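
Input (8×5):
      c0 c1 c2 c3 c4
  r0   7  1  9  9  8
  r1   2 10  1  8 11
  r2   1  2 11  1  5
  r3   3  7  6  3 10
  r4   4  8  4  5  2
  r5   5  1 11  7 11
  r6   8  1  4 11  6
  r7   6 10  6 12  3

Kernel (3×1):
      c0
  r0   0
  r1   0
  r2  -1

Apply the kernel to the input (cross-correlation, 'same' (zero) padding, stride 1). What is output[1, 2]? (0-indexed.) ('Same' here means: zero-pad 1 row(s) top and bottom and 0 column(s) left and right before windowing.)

The receptive field on the zero-padded input at this output position is [9 / 1 / 11]. Elementwise product with the kernel and sum: 11·-1.

-11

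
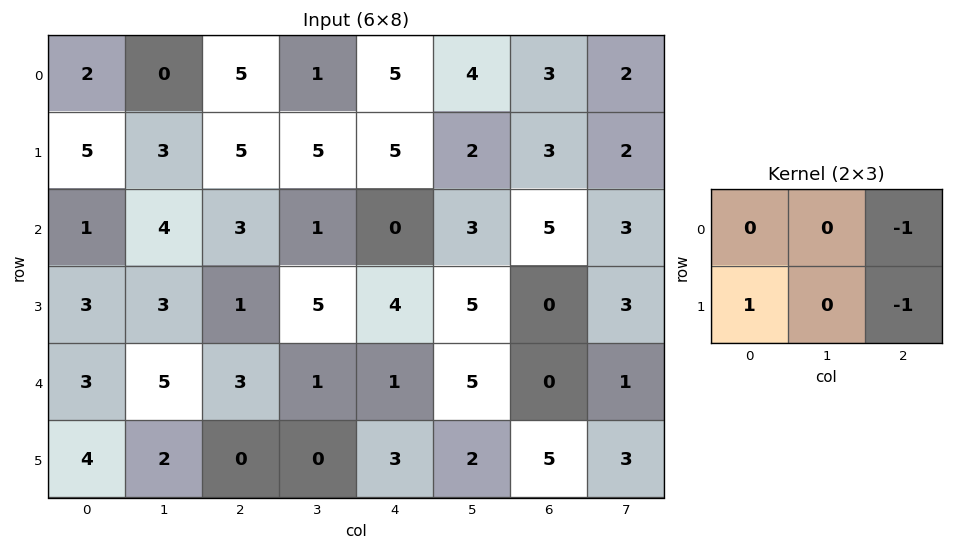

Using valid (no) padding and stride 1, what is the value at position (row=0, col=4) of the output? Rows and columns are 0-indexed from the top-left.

-1

The receptive field on the input at this output position is [5 4 3 / 5 2 3]. Elementwise product with the kernel and sum: 3·-1 + 5·1 + 3·-1.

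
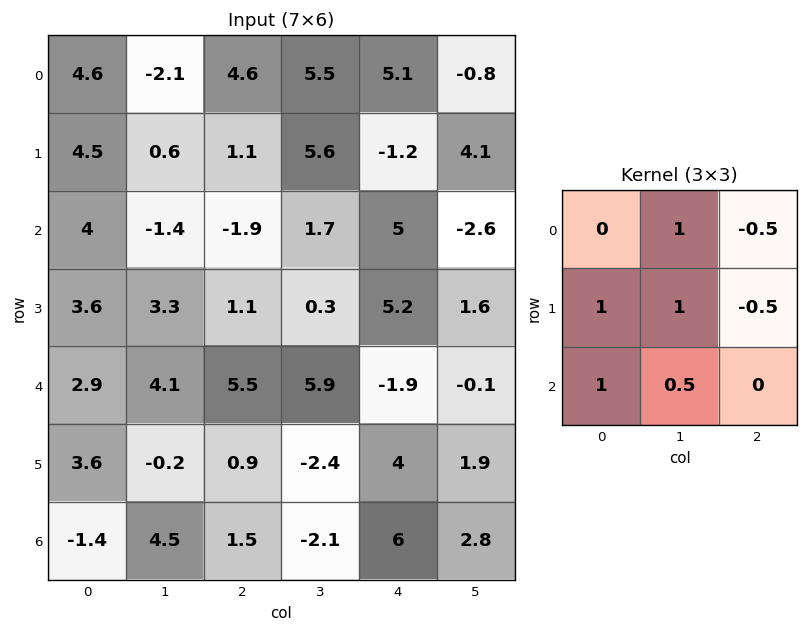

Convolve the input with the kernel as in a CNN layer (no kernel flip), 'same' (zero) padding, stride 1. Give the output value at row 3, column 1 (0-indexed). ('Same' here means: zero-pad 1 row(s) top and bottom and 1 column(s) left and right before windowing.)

The receptive field on the zero-padded input at this output position is [4 -1.4 -1.9 / 3.6 3.3 1.1 / 2.9 4.1 5.5]. Elementwise product with the kernel and sum: -1.4·1 + -1.9·-0.5 + 3.6·1 + 3.3·1 + 1.1·-0.5 + 2.9·1 + 4.1·0.5.

10.85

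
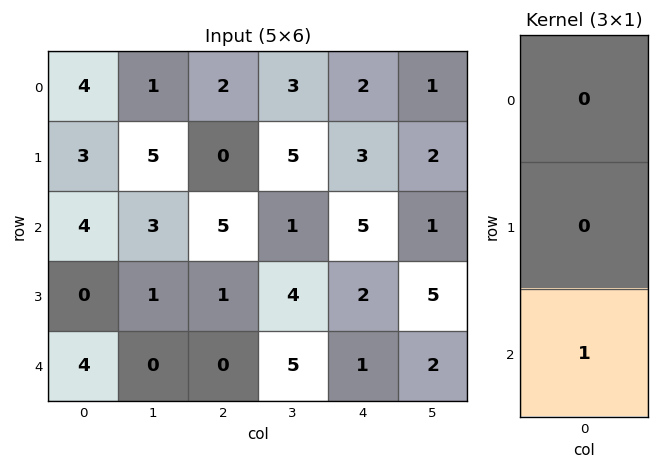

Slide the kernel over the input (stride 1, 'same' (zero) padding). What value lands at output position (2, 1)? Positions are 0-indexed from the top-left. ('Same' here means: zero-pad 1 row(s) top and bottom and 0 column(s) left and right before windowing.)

1

The receptive field on the zero-padded input at this output position is [5 / 3 / 1]. Elementwise product with the kernel and sum: 1·1.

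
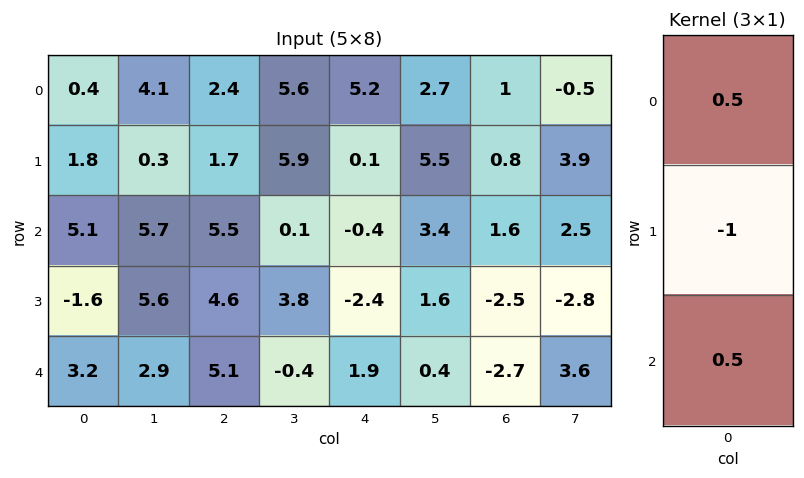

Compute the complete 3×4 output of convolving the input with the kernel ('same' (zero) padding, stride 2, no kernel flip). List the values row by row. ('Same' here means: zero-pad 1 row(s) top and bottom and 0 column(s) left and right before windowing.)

0.5 -1.55 -5.15 -0.6
-5 -2.35 -0.75 -2.45
-4 -2.8 -3.1 1.45

Output[0,0]: The receptive field on the zero-padded input at this output position is [0 / 0.4 / 1.8]. Elementwise product with the kernel and sum: 0·0.5 + 0.4·-1 + 1.8·0.5.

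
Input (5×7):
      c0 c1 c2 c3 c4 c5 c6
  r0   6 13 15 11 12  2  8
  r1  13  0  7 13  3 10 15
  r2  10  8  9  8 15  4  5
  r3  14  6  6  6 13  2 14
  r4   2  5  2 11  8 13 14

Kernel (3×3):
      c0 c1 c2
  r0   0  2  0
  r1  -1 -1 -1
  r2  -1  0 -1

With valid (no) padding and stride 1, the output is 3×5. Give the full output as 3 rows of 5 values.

-13 -6 -25 -14 -44
-47 -23 -25 -29 -31
-14 -16 -19 -15 -43

Output[0,0]: The receptive field on the input at this output position is [6 13 15 / 13 0 7 / 10 8 9]. Elementwise product with the kernel and sum: 13·2 + 13·-1 + 0·-1 + 7·-1 + 10·-1 + 9·-1.
Output[0,1]: The receptive field on the input at this output position is [13 15 11 / 0 7 13 / 8 9 8]. Elementwise product with the kernel and sum: 15·2 + 0·-1 + 7·-1 + 13·-1 + 8·-1 + 8·-1.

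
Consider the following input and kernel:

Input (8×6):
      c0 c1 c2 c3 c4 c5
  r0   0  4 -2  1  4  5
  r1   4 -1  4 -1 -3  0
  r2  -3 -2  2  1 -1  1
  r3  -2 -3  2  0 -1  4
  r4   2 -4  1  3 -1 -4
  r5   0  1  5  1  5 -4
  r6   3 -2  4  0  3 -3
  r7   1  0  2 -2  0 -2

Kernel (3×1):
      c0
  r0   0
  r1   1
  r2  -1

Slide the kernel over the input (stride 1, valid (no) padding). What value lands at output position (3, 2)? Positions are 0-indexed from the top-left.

-4

The receptive field on the input at this output position is [2 / 1 / 5]. Elementwise product with the kernel and sum: 1·1 + 5·-1.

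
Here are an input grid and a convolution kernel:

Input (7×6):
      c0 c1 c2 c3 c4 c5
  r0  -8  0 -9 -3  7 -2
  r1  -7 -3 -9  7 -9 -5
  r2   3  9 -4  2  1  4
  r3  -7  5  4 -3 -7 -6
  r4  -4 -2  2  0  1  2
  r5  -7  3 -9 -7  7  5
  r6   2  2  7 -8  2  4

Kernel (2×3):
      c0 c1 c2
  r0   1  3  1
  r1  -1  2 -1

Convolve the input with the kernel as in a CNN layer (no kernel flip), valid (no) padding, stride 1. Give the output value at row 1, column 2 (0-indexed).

10

The receptive field on the input at this output position is [-9 7 -9 / -4 2 1]. Elementwise product with the kernel and sum: -9·1 + 7·3 + -9·1 + -4·-1 + 2·2 + 1·-1.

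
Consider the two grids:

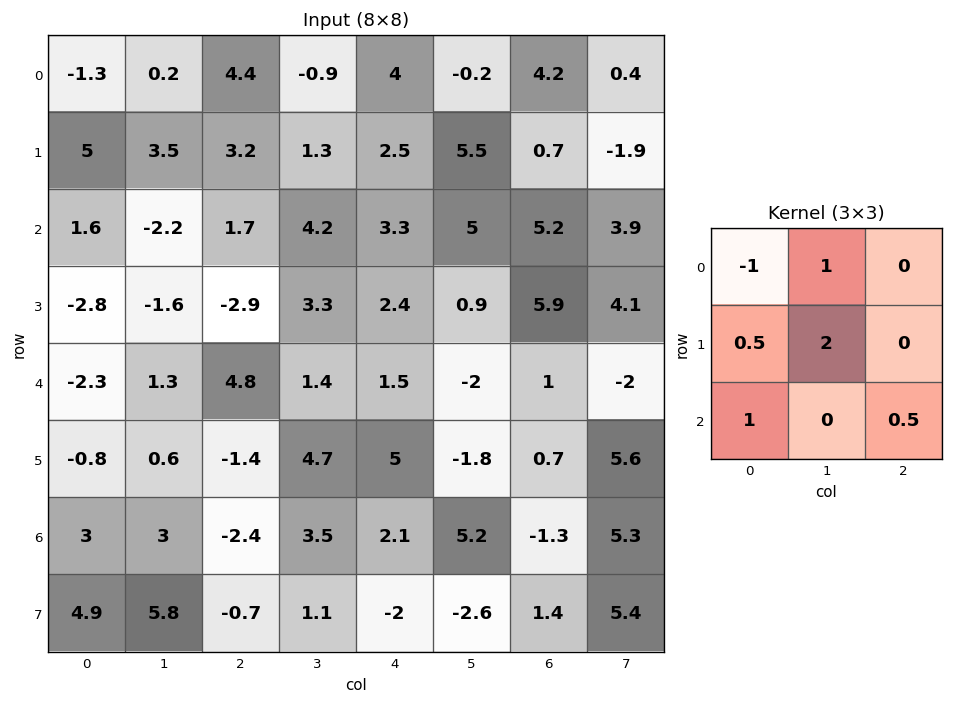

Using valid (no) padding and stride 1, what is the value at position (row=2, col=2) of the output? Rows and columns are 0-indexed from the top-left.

The receptive field on the input at this output position is [1.7 4.2 3.3 / -2.9 3.3 2.4 / 4.8 1.4 1.5]. Elementwise product with the kernel and sum: 1.7·-1 + 4.2·1 + -2.9·0.5 + 3.3·2 + 4.8·1 + 1.5·0.5.

13.2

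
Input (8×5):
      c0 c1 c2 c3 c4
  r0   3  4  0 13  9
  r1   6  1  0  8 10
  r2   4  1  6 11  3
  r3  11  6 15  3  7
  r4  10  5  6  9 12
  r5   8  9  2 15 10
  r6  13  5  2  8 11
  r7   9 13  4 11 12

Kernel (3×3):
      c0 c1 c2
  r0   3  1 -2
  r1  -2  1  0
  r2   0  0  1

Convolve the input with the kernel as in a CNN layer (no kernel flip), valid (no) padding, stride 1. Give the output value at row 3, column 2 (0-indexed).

The receptive field on the input at this output position is [15 3 7 / 6 9 12 / 2 15 10]. Elementwise product with the kernel and sum: 15·3 + 3·1 + 7·-2 + 6·-2 + 9·1 + 10·1.

41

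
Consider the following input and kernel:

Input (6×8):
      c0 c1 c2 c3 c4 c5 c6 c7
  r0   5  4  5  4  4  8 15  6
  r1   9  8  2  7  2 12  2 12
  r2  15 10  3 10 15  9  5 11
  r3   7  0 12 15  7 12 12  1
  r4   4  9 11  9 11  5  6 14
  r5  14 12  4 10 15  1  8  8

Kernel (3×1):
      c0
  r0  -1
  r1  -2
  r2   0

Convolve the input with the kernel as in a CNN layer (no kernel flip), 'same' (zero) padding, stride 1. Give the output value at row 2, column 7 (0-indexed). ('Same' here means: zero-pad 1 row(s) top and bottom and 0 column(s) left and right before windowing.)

The receptive field on the zero-padded input at this output position is [12 / 11 / 1]. Elementwise product with the kernel and sum: 12·-1 + 11·-2.

-34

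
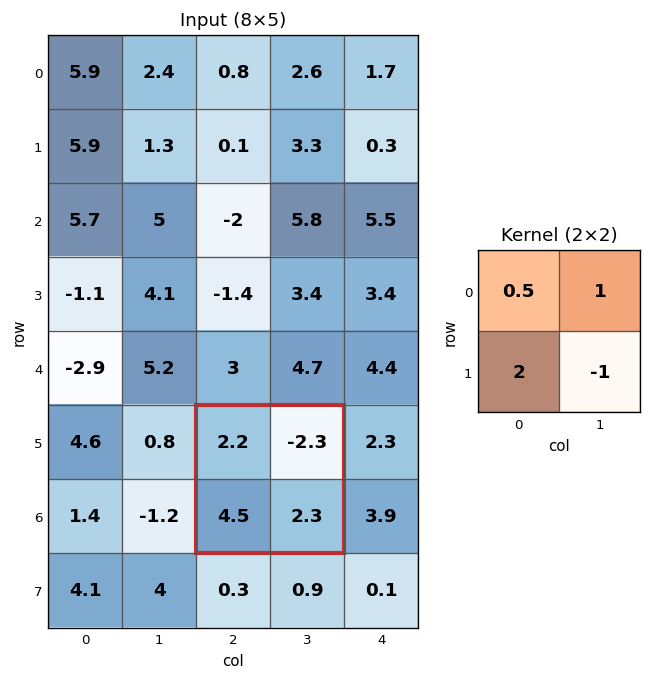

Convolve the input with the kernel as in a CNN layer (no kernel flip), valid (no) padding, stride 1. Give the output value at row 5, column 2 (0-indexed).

The receptive field on the input at this output position is [2.2 -2.3 / 4.5 2.3]. Elementwise product with the kernel and sum: 2.2·0.5 + -2.3·1 + 4.5·2 + 2.3·-1.

5.5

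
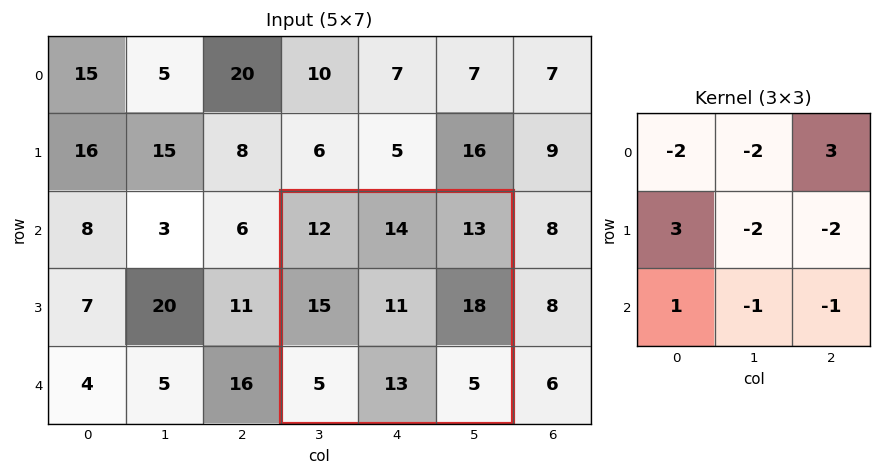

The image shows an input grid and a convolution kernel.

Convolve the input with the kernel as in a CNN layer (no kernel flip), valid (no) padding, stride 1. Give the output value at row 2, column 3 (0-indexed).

-39

The receptive field on the input at this output position is [12 14 13 / 15 11 18 / 5 13 5]. Elementwise product with the kernel and sum: 12·-2 + 14·-2 + 13·3 + 15·3 + 11·-2 + 18·-2 + 5·1 + 13·-1 + 5·-1.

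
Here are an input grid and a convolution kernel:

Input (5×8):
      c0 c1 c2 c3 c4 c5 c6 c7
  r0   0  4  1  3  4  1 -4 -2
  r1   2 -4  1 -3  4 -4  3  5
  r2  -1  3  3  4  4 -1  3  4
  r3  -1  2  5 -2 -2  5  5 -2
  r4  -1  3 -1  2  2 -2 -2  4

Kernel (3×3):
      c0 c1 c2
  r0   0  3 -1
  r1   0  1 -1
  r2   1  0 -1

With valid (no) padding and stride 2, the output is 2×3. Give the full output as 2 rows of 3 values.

Output[0,0]: The receptive field on the input at this output position is [0 4 1 / 2 -4 1 / -1 3 3]. Elementwise product with the kernel and sum: 4·3 + 1·-1 + -4·1 + 1·-1 + -1·1 + 3·-1.
Output[0,1]: The receptive field on the input at this output position is [1 3 4 / 1 -3 4 / 3 4 4]. Elementwise product with the kernel and sum: 3·3 + 4·-1 + -3·1 + 4·-1 + 3·1 + 4·-1.

2 -3 1
3 5 -2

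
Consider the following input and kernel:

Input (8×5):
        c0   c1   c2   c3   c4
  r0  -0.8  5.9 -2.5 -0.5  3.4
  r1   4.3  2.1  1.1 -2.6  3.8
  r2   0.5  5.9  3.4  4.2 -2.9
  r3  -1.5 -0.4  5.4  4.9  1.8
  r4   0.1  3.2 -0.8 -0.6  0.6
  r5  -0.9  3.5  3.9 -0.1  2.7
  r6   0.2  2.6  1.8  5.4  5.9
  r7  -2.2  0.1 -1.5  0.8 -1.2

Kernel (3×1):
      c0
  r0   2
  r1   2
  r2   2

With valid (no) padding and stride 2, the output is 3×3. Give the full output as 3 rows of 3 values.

Output[0,0]: The receptive field on the input at this output position is [-0.8 / 4.3 / 0.5]. Elementwise product with the kernel and sum: -0.8·2 + 4.3·2 + 0.5·2.
Output[0,1]: The receptive field on the input at this output position is [-2.5 / 1.1 / 3.4]. Elementwise product with the kernel and sum: -2.5·2 + 1.1·2 + 3.4·2.

8 4 8.6
-1.8 16 -1
-1.2 9.8 18.4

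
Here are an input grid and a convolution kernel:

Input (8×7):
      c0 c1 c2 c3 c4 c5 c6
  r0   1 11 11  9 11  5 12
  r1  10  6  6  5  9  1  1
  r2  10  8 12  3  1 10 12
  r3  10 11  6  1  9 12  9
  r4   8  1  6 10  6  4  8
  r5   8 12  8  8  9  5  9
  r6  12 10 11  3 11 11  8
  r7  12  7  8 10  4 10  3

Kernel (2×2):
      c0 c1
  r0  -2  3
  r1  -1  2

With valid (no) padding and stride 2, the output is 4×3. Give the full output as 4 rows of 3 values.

Output[0,0]: The receptive field on the input at this output position is [1 11 / 10 6]. Elementwise product with the kernel and sum: 1·-2 + 11·3 + 10·-1 + 6·2.

33 9 -14
16 -19 43
3 26 1
8 -1 27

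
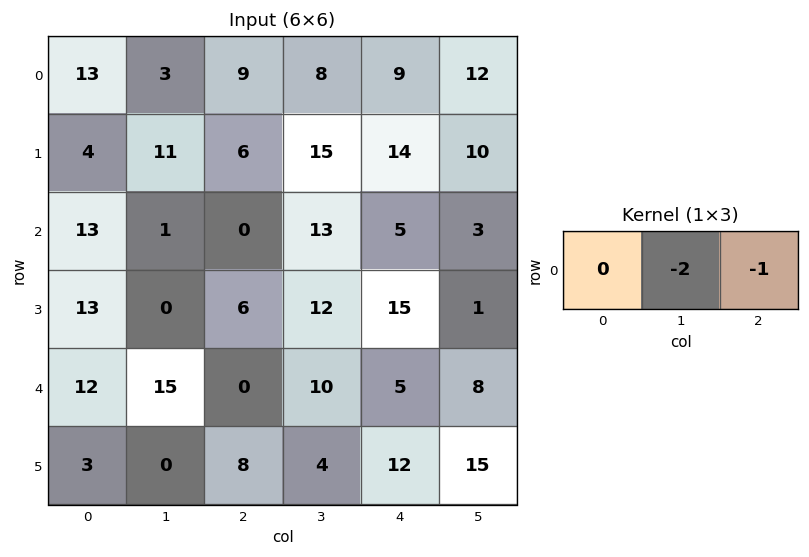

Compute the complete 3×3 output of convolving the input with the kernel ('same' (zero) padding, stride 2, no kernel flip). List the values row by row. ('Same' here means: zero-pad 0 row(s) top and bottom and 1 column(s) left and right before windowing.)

-29 -26 -30
-27 -13 -13
-39 -10 -18

Output[0,0]: The receptive field on the zero-padded input at this output position is [0 13 3]. Elementwise product with the kernel and sum: 13·-2 + 3·-1.
Output[0,1]: The receptive field on the zero-padded input at this output position is [3 9 8]. Elementwise product with the kernel and sum: 9·-2 + 8·-1.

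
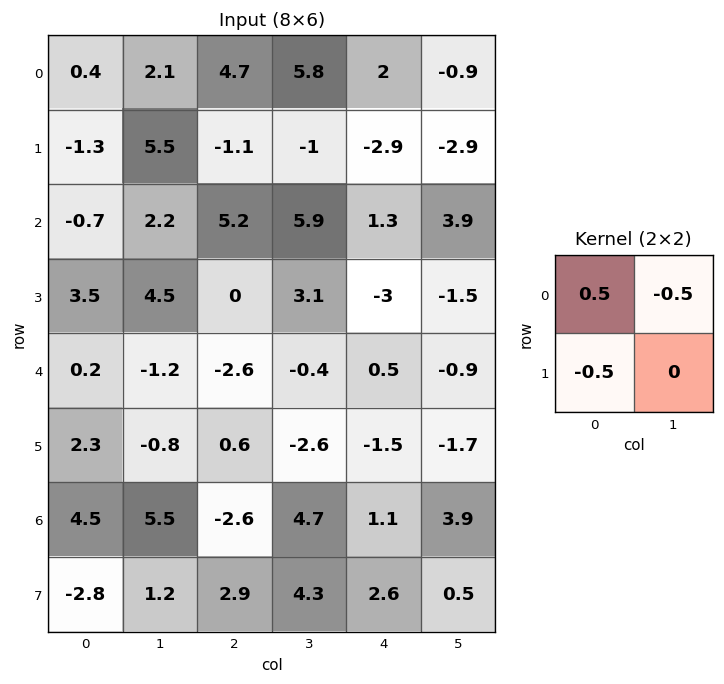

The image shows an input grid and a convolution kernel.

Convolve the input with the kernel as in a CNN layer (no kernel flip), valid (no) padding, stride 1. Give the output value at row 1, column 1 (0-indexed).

The receptive field on the input at this output position is [5.5 -1.1 / 2.2 5.2]. Elementwise product with the kernel and sum: 5.5·0.5 + -1.1·-0.5 + 2.2·-0.5.

2.2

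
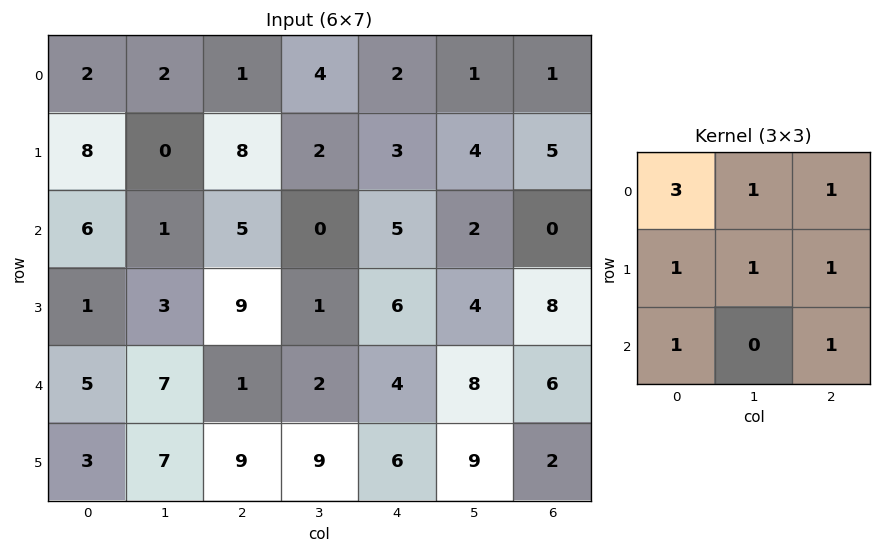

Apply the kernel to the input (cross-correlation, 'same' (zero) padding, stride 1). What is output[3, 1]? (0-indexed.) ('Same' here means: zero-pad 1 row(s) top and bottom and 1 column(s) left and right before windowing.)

43

The receptive field on the zero-padded input at this output position is [6 1 5 / 1 3 9 / 5 7 1]. Elementwise product with the kernel and sum: 6·3 + 1·1 + 5·1 + 1·1 + 3·1 + 9·1 + 5·1 + 1·1.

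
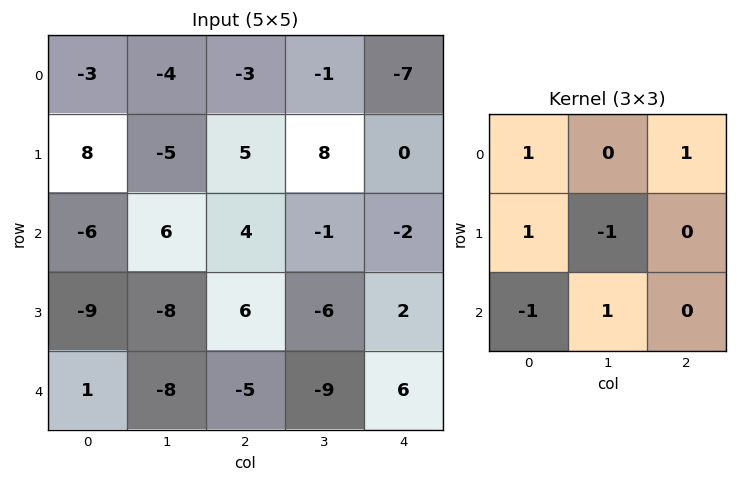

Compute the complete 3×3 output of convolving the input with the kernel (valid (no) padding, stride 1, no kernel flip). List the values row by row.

Output[0,0]: The receptive field on the input at this output position is [-3 -4 -3 / 8 -5 5 / -6 6 4]. Elementwise product with the kernel and sum: -3·1 + -3·1 + 8·1 + -5·-1 + -6·-1 + 6·1.
Output[0,1]: The receptive field on the input at this output position is [-4 -3 -1 / -5 5 8 / 6 4 -1]. Elementwise product with the kernel and sum: -4·1 + -1·1 + -5·1 + 5·-1 + 6·-1 + 4·1.

19 -17 -18
2 19 -2
-12 -6 10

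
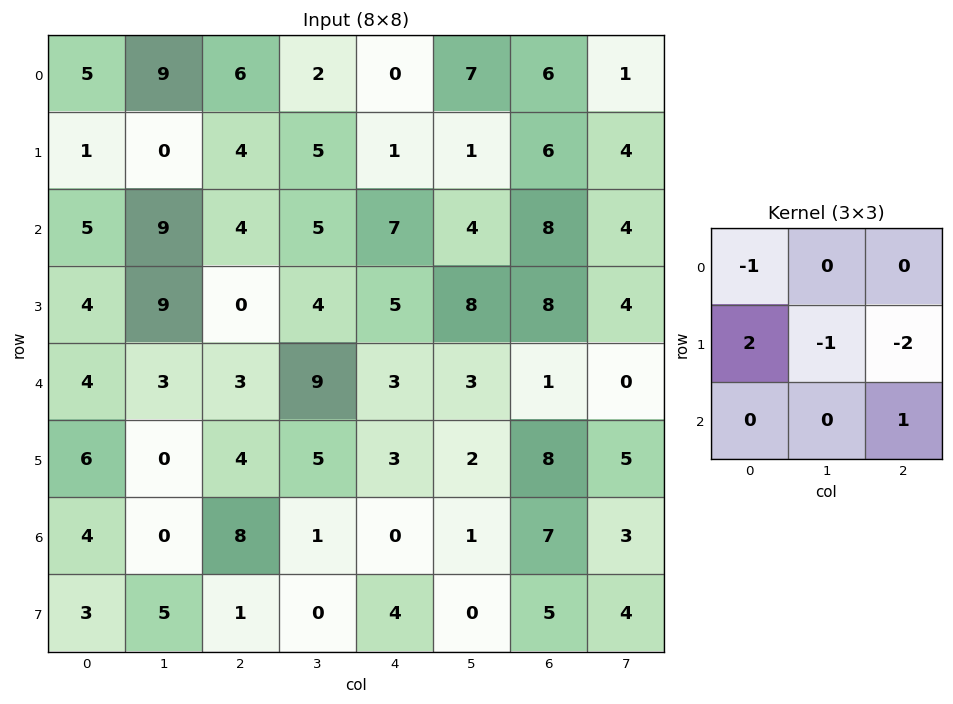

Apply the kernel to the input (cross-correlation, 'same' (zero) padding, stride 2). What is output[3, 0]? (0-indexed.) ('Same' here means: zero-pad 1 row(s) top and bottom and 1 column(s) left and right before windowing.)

The receptive field on the zero-padded input at this output position is [0 6 0 / 0 4 0 / 0 3 5]. Elementwise product with the kernel and sum: 0·-1 + 0·2 + 4·-1 + 0·-2 + 5·1.

1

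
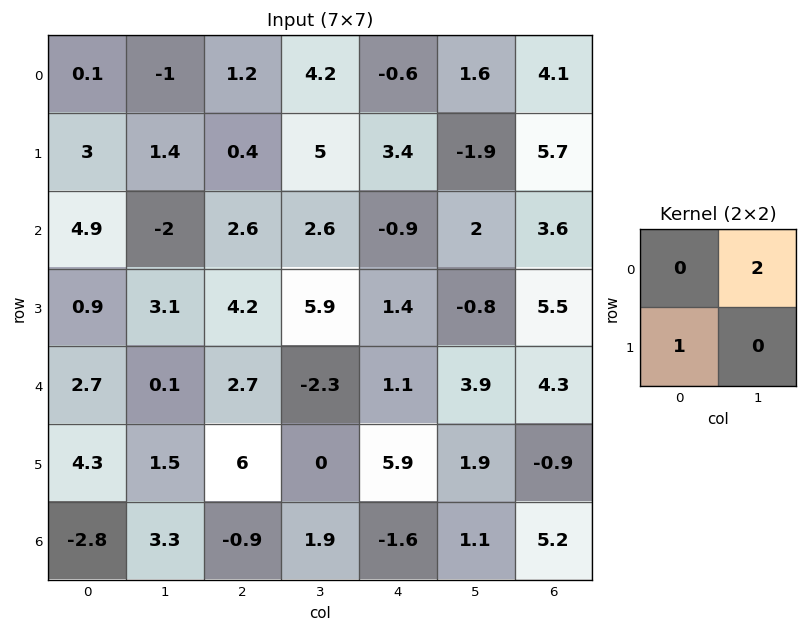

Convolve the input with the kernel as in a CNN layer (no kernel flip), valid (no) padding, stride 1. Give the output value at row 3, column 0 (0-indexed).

8.9

The receptive field on the input at this output position is [0.9 3.1 / 2.7 0.1]. Elementwise product with the kernel and sum: 3.1·2 + 2.7·1.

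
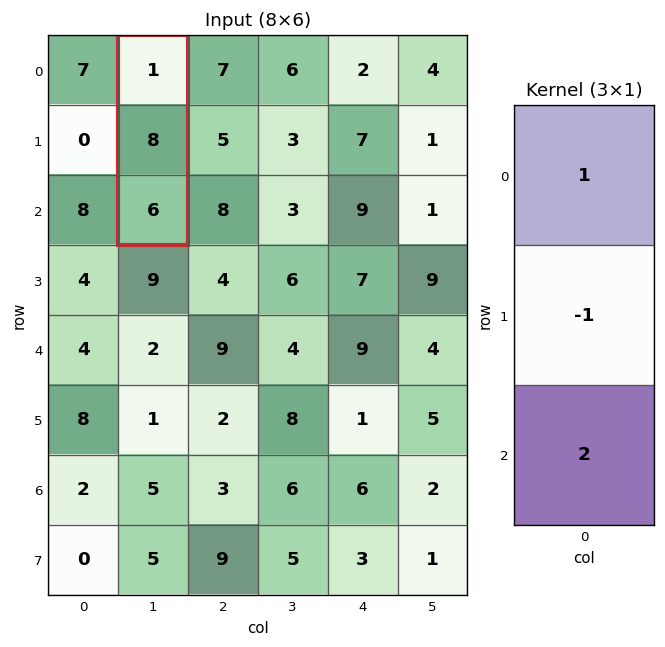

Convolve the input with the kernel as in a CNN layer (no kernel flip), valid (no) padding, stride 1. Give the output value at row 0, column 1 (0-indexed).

The receptive field on the input at this output position is [1 / 8 / 6]. Elementwise product with the kernel and sum: 1·1 + 8·-1 + 6·2.

5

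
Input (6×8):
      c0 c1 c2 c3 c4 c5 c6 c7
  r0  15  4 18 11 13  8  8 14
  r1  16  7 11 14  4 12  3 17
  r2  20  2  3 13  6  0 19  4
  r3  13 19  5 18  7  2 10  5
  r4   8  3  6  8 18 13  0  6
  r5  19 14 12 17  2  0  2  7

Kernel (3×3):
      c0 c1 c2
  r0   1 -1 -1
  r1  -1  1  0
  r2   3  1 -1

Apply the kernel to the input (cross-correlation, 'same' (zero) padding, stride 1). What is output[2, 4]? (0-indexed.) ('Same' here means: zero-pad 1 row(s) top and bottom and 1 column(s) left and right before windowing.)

50

The receptive field on the zero-padded input at this output position is [14 4 12 / 13 6 0 / 18 7 2]. Elementwise product with the kernel and sum: 14·1 + 4·-1 + 12·-1 + 13·-1 + 6·1 + 18·3 + 7·1 + 2·-1.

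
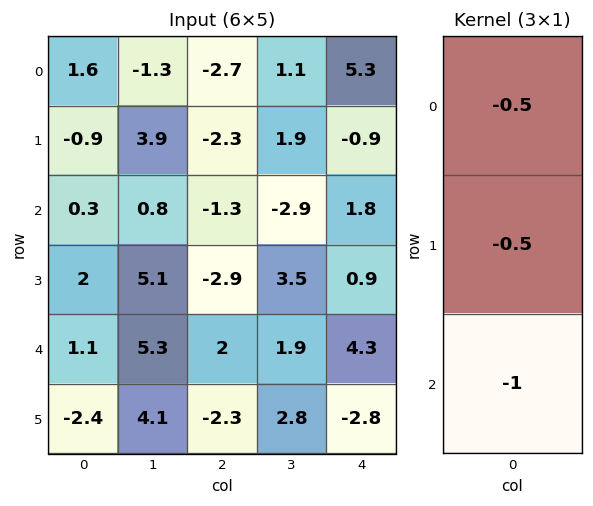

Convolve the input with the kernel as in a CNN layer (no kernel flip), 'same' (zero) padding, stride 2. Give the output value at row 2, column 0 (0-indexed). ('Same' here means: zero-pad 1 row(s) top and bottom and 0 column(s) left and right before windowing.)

0.85

The receptive field on the zero-padded input at this output position is [2 / 1.1 / -2.4]. Elementwise product with the kernel and sum: 2·-0.5 + 1.1·-0.5 + -2.4·-1.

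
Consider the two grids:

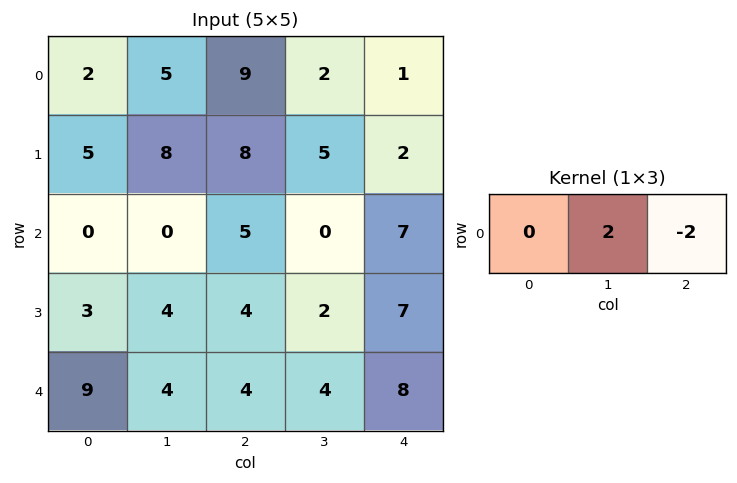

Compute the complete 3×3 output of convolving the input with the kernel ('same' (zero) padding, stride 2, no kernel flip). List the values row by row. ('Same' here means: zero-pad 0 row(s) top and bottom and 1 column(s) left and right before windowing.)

-6 14 2
0 10 14
10 0 16

Output[0,0]: The receptive field on the zero-padded input at this output position is [0 2 5]. Elementwise product with the kernel and sum: 2·2 + 5·-2.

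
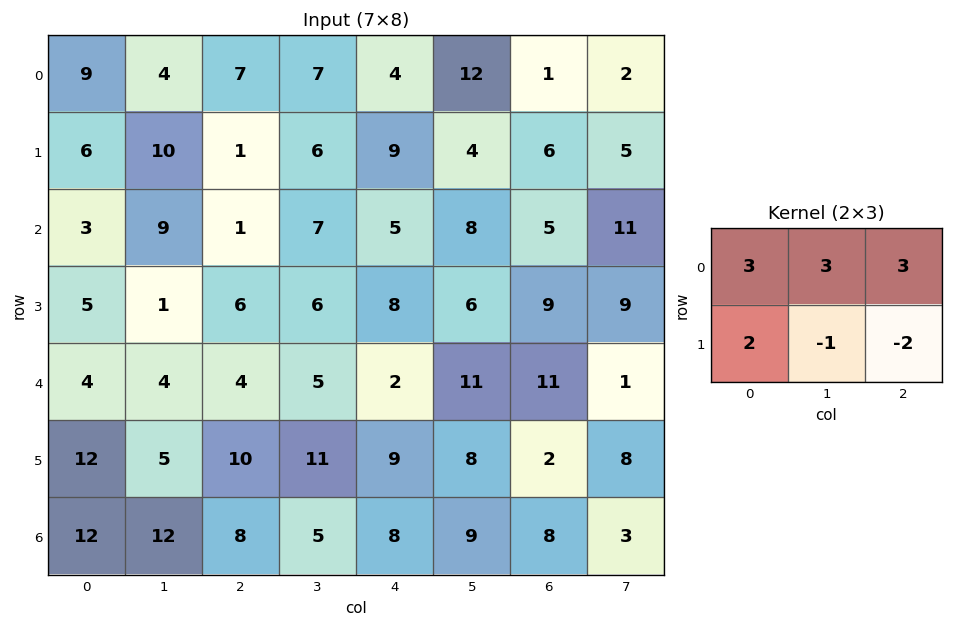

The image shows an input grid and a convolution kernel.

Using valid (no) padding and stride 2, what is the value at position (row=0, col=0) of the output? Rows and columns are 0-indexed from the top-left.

60

The receptive field on the input at this output position is [9 4 7 / 6 10 1]. Elementwise product with the kernel and sum: 9·3 + 4·3 + 7·3 + 6·2 + 10·-1 + 1·-2.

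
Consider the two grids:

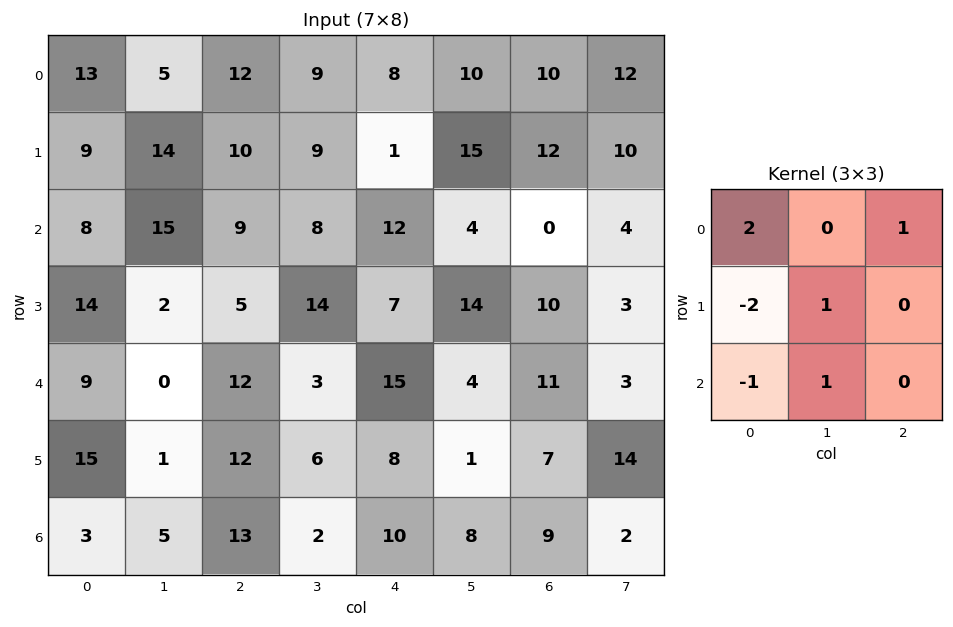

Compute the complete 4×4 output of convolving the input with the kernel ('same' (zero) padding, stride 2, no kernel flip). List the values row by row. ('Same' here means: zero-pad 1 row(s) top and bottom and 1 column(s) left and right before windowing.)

22 -2 -18 -13
36 19 22 28
26 41 53 40
4 11 19 9

Output[0,0]: The receptive field on the zero-padded input at this output position is [0 0 0 / 0 13 5 / 0 9 14]. Elementwise product with the kernel and sum: 0·2 + 0·1 + 0·-2 + 13·1 + 0·-1 + 9·1.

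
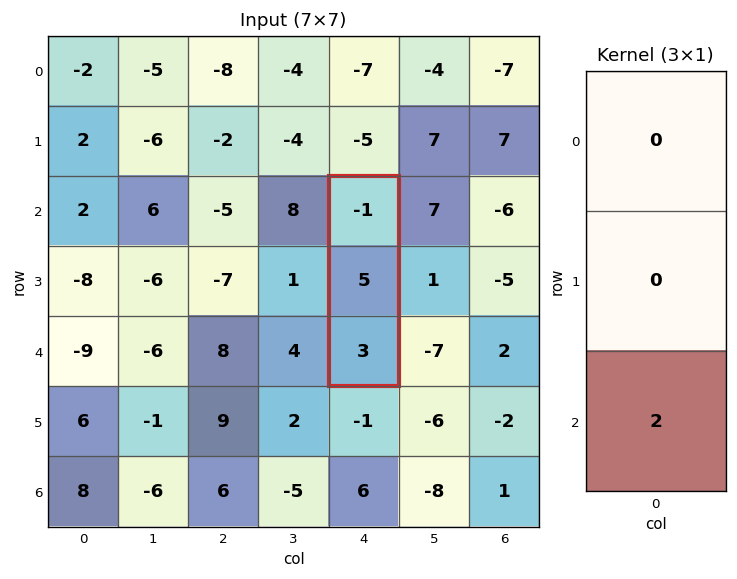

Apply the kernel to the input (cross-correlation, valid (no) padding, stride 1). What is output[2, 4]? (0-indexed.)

6

The receptive field on the input at this output position is [-1 / 5 / 3]. Elementwise product with the kernel and sum: 3·2.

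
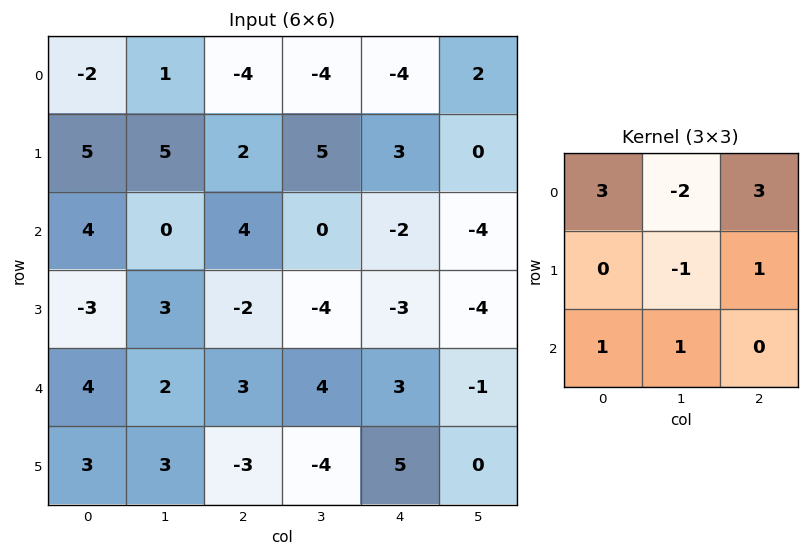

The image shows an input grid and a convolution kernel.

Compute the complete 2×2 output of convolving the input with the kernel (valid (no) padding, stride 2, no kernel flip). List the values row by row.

Output[0,0]: The receptive field on the input at this output position is [-2 1 -4 / 5 5 2 / 4 0 4]. Elementwise product with the kernel and sum: -2·3 + 1·-2 + -4·3 + 5·-1 + 2·1 + 4·1 + 0·1.
Output[0,1]: The receptive field on the input at this output position is [-4 -4 -4 / 2 5 3 / 4 0 -2]. Elementwise product with the kernel and sum: -4·3 + -4·-2 + -4·3 + 5·-1 + 3·1 + 4·1 + 0·1.

-19 -14
25 14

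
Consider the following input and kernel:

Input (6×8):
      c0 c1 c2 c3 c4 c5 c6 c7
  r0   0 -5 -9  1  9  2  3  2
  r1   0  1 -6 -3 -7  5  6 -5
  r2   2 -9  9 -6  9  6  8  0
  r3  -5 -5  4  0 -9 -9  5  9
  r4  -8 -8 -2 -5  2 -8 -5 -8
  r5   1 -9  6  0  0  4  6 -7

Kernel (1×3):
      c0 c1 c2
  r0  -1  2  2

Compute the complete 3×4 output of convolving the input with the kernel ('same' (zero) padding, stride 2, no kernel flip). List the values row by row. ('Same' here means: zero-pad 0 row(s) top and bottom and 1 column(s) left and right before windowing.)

-10 -11 21 8
-14 15 36 10
-32 -6 -7 -18

Output[0,0]: The receptive field on the zero-padded input at this output position is [0 0 -5]. Elementwise product with the kernel and sum: 0·-1 + 0·2 + -5·2.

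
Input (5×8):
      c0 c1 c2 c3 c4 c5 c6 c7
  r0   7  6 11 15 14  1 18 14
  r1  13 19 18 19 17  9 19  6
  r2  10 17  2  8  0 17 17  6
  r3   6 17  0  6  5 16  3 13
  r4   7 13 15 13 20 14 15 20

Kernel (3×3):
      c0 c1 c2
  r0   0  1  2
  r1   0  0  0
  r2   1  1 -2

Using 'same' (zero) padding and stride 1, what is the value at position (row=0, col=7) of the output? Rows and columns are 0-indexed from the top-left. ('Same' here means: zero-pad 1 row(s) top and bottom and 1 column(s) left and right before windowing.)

The receptive field on the zero-padded input at this output position is [0 0 0 / 18 14 0 / 19 6 0]. Elementwise product with the kernel and sum: 0·1 + 0·2 + 19·1 + 6·1 + 0·-2.

25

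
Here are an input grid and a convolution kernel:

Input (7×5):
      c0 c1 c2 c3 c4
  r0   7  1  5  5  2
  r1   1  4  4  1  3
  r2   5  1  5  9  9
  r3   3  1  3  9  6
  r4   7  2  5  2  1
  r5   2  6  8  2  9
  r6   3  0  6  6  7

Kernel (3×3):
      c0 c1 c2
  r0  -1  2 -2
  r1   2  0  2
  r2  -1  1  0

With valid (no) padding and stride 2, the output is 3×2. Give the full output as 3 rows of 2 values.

-9 19
-6 10
4 31

Output[0,0]: The receptive field on the input at this output position is [7 1 5 / 1 4 4 / 5 1 5]. Elementwise product with the kernel and sum: 7·-1 + 1·2 + 5·-2 + 1·2 + 4·2 + 5·-1 + 1·1.
Output[0,1]: The receptive field on the input at this output position is [5 5 2 / 4 1 3 / 5 9 9]. Elementwise product with the kernel and sum: 5·-1 + 5·2 + 2·-2 + 4·2 + 3·2 + 5·-1 + 9·1.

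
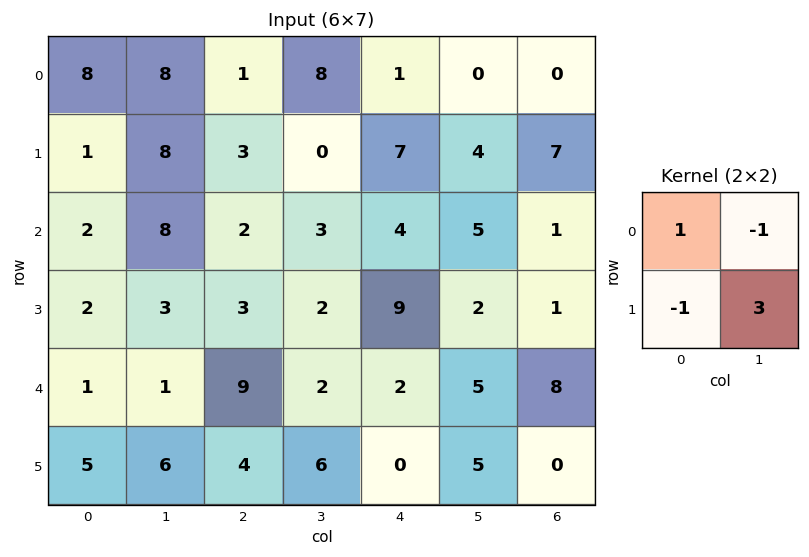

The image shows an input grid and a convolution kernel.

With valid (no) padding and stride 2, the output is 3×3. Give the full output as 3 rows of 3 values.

23 -10 6
1 2 -4
13 21 12

Output[0,0]: The receptive field on the input at this output position is [8 8 / 1 8]. Elementwise product with the kernel and sum: 8·1 + 8·-1 + 1·-1 + 8·3.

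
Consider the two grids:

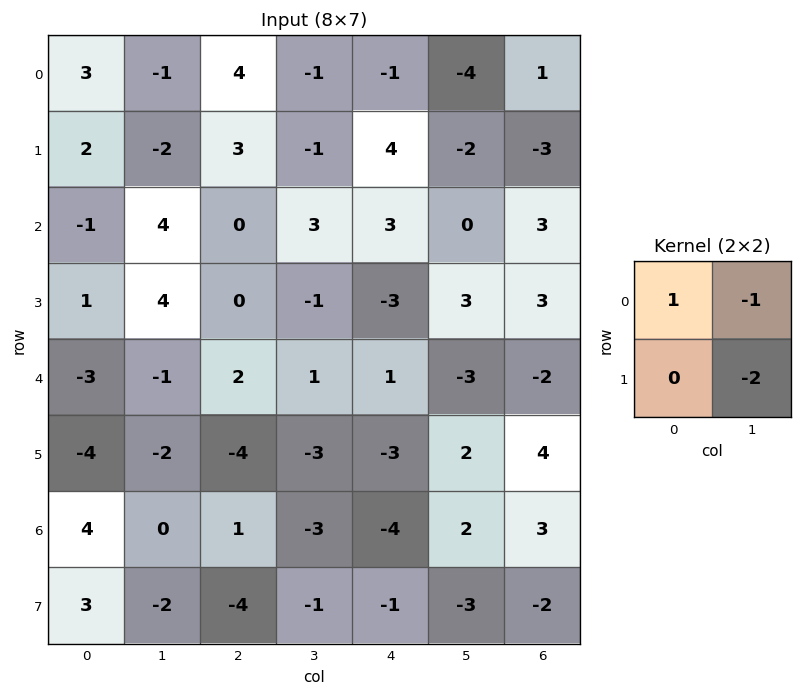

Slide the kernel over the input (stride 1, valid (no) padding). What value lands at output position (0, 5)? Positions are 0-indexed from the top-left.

1

The receptive field on the input at this output position is [-4 1 / -2 -3]. Elementwise product with the kernel and sum: -4·1 + 1·-1 + -3·-2.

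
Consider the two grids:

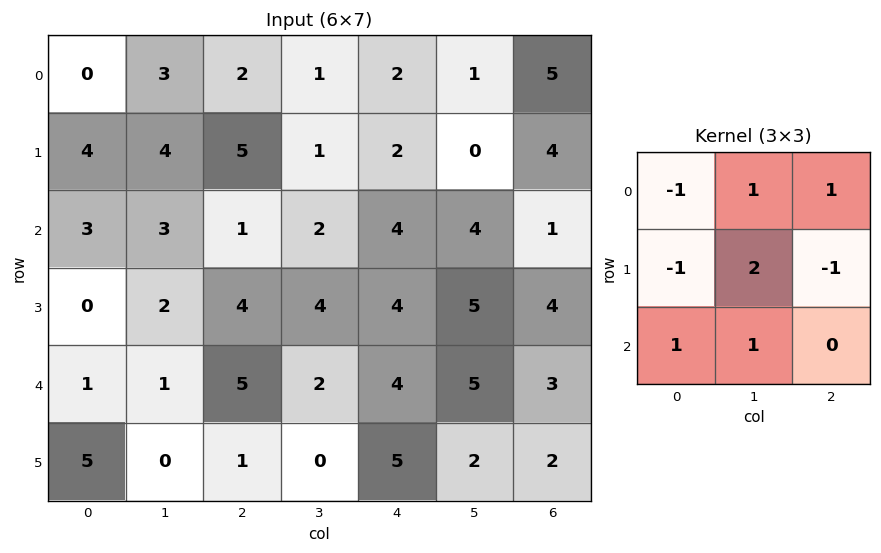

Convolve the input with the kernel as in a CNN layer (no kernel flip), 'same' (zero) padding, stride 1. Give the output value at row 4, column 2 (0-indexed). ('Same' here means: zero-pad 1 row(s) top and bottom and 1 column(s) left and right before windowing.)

The receptive field on the zero-padded input at this output position is [2 4 4 / 1 5 2 / 0 1 0]. Elementwise product with the kernel and sum: 2·-1 + 4·1 + 4·1 + 1·-1 + 5·2 + 2·-1 + 0·1 + 1·1.

14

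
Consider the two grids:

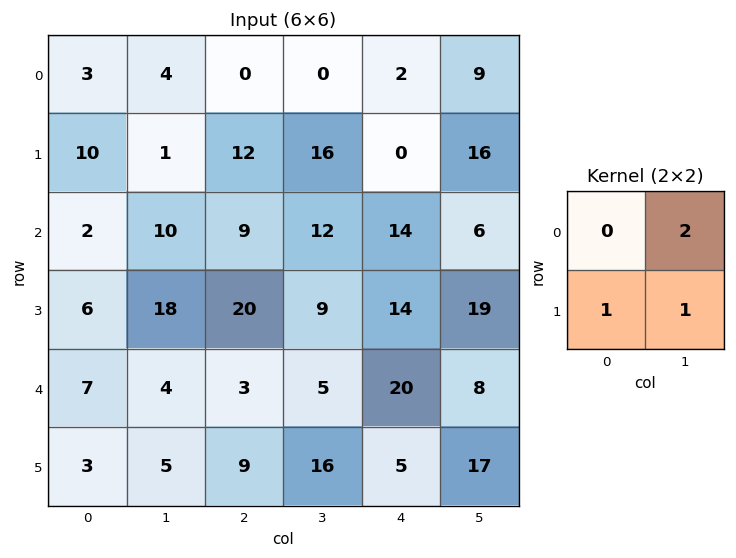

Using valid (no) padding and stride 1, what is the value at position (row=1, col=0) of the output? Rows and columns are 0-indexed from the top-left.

The receptive field on the input at this output position is [10 1 / 2 10]. Elementwise product with the kernel and sum: 1·2 + 2·1 + 10·1.

14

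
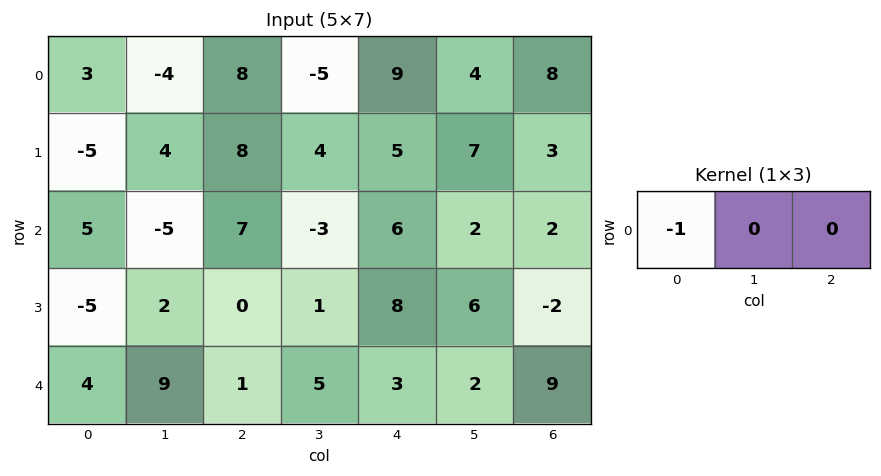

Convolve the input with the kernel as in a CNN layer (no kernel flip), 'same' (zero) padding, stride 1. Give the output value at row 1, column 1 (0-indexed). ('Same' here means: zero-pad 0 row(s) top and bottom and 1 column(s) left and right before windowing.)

5

The receptive field on the zero-padded input at this output position is [-5 4 8]. Elementwise product with the kernel and sum: -5·-1.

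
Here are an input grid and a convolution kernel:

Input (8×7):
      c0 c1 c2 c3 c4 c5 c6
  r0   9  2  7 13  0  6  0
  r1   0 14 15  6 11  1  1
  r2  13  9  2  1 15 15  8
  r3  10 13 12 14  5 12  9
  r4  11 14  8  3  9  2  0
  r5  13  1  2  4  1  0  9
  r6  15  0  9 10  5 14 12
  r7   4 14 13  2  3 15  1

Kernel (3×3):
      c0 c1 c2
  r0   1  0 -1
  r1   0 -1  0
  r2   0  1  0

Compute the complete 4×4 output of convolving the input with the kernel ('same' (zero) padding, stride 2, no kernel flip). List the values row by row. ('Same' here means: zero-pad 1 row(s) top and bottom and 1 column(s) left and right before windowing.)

-9 8 11 1
-17 18 -5 2
-11 -7 -6 21
-12 1 2 -11

Output[0,0]: The receptive field on the zero-padded input at this output position is [0 0 0 / 0 9 2 / 0 0 14]. Elementwise product with the kernel and sum: 0·1 + 0·-1 + 9·-1 + 0·1.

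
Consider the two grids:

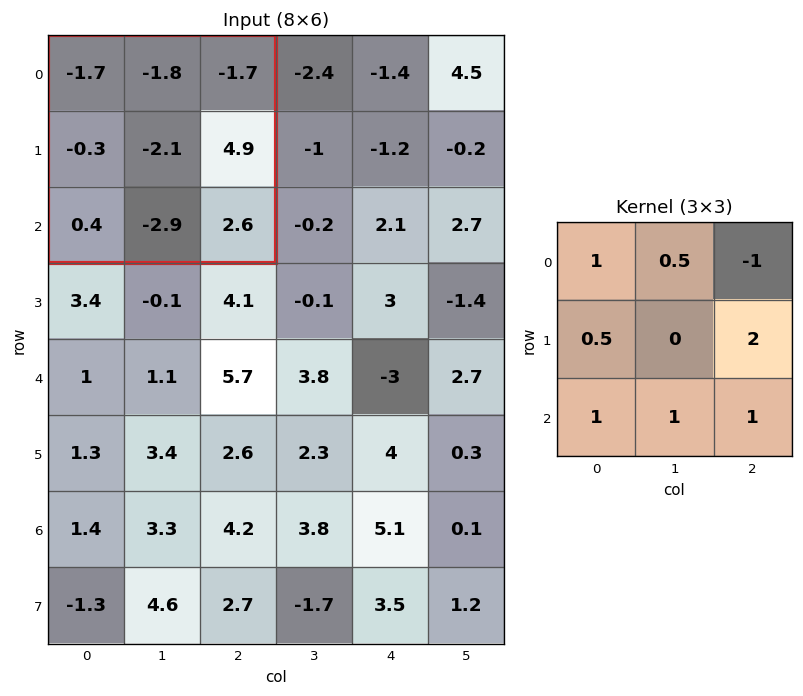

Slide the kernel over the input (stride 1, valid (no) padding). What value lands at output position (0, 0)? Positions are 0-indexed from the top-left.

The receptive field on the input at this output position is [-1.7 -1.8 -1.7 / -0.3 -2.1 4.9 / 0.4 -2.9 2.6]. Elementwise product with the kernel and sum: -1.7·1 + -1.8·0.5 + -1.7·-1 + -0.3·0.5 + 4.9·2 + 0.4·1 + -2.9·1 + 2.6·1.

8.85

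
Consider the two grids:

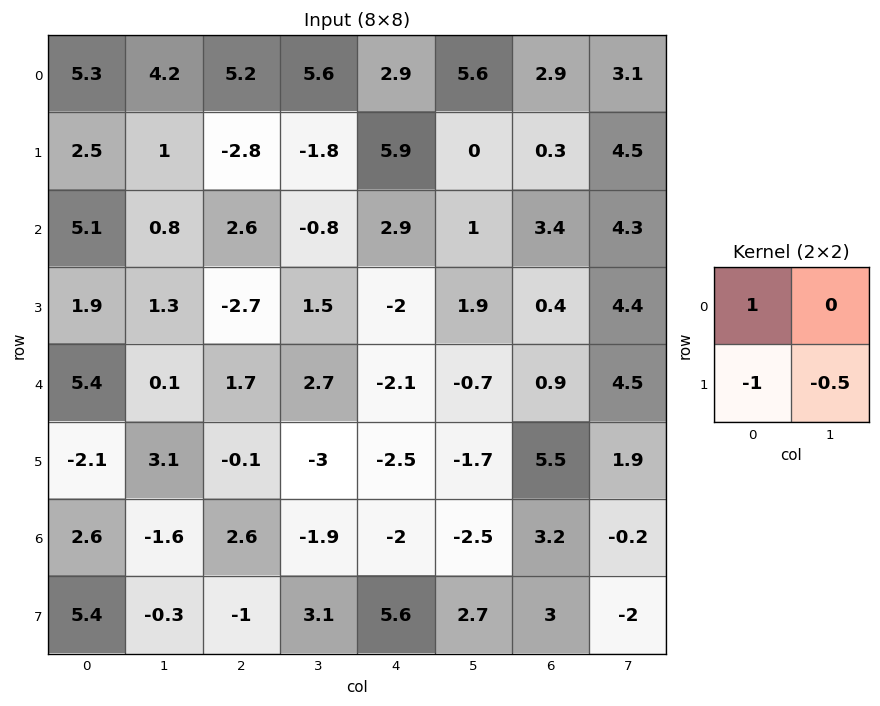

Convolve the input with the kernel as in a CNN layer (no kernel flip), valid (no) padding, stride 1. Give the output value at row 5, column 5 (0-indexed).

The receptive field on the input at this output position is [-1.7 5.5 / -2.5 3.2]. Elementwise product with the kernel and sum: -1.7·1 + -2.5·-1 + 3.2·-0.5.

-0.8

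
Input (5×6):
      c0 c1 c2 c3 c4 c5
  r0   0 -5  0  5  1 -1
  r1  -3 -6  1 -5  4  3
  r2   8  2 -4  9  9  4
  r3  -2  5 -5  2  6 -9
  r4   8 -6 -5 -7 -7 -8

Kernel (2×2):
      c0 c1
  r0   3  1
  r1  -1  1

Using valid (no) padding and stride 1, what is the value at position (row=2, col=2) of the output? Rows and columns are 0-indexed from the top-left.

4

The receptive field on the input at this output position is [-4 9 / -5 2]. Elementwise product with the kernel and sum: -4·3 + 9·1 + -5·-1 + 2·1.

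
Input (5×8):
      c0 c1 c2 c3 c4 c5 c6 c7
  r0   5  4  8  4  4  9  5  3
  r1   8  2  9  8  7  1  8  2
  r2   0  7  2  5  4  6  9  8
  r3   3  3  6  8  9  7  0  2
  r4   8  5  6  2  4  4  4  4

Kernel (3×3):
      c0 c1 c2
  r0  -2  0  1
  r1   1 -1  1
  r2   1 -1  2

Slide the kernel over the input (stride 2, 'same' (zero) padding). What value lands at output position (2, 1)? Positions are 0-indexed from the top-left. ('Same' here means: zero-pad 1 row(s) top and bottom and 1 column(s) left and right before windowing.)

The receptive field on the zero-padded input at this output position is [3 6 8 / 5 6 2 / 0 0 0]. Elementwise product with the kernel and sum: 3·-2 + 8·1 + 5·1 + 6·-1 + 2·1 + 0·1 + 0·-1 + 0·2.

3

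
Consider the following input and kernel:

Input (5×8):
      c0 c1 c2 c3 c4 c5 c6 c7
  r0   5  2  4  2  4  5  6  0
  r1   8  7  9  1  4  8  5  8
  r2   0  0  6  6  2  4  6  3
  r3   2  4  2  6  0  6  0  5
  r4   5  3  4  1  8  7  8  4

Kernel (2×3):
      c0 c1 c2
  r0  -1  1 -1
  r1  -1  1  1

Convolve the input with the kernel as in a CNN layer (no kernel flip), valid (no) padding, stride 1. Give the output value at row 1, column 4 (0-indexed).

7

The receptive field on the input at this output position is [4 8 5 / 2 4 6]. Elementwise product with the kernel and sum: 4·-1 + 8·1 + 5·-1 + 2·-1 + 4·1 + 6·1.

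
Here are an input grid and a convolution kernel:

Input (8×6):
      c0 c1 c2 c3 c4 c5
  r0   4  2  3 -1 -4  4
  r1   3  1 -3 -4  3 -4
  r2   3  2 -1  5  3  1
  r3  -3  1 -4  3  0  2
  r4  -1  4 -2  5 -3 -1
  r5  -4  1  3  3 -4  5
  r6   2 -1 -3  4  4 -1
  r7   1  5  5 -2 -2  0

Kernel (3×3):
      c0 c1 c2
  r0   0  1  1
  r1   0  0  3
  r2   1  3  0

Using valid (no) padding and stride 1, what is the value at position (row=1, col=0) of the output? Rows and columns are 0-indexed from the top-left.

-5

The receptive field on the input at this output position is [3 1 -3 / 3 2 -1 / -3 1 -4]. Elementwise product with the kernel and sum: 1·1 + -3·1 + -1·3 + -3·1 + 1·3.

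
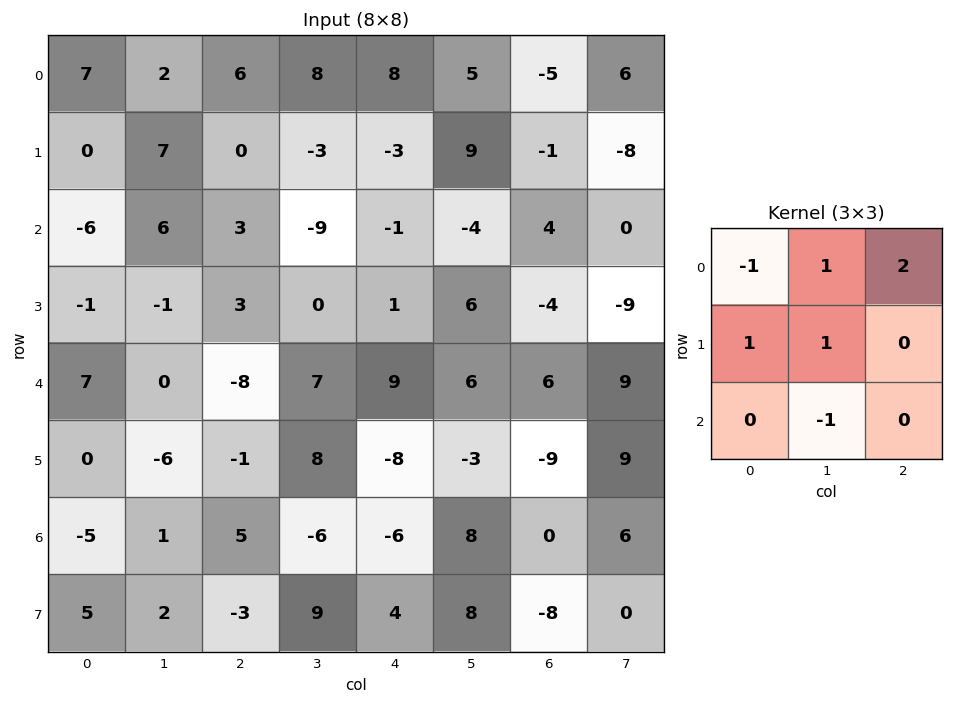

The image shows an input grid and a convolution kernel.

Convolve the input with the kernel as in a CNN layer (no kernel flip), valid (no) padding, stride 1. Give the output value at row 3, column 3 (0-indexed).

37

The receptive field on the input at this output position is [0 1 6 / 7 9 6 / 8 -8 -3]. Elementwise product with the kernel and sum: 0·-1 + 1·1 + 6·2 + 7·1 + 9·1 + -8·-1.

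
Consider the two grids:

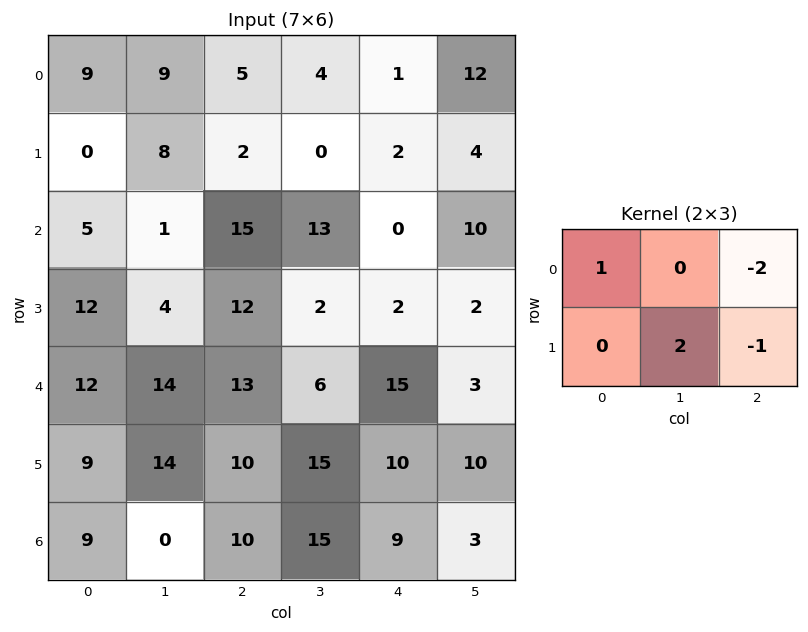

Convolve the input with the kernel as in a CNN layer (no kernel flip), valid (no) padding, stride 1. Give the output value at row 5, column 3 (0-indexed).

10

The receptive field on the input at this output position is [15 10 10 / 15 9 3]. Elementwise product with the kernel and sum: 15·1 + 10·-2 + 9·2 + 3·-1.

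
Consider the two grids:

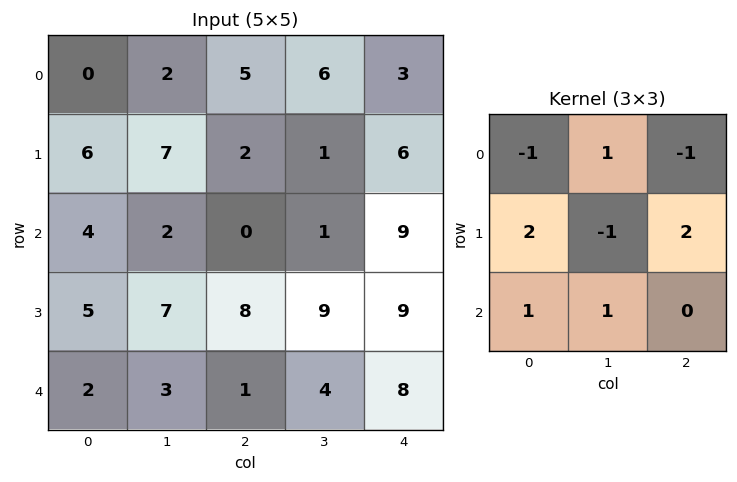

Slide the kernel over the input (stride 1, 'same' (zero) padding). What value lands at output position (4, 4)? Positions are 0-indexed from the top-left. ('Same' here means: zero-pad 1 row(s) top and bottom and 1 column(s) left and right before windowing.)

0

The receptive field on the zero-padded input at this output position is [9 9 0 / 4 8 0 / 0 0 0]. Elementwise product with the kernel and sum: 9·-1 + 9·1 + 0·-1 + 4·2 + 8·-1 + 0·2 + 0·1 + 0·1.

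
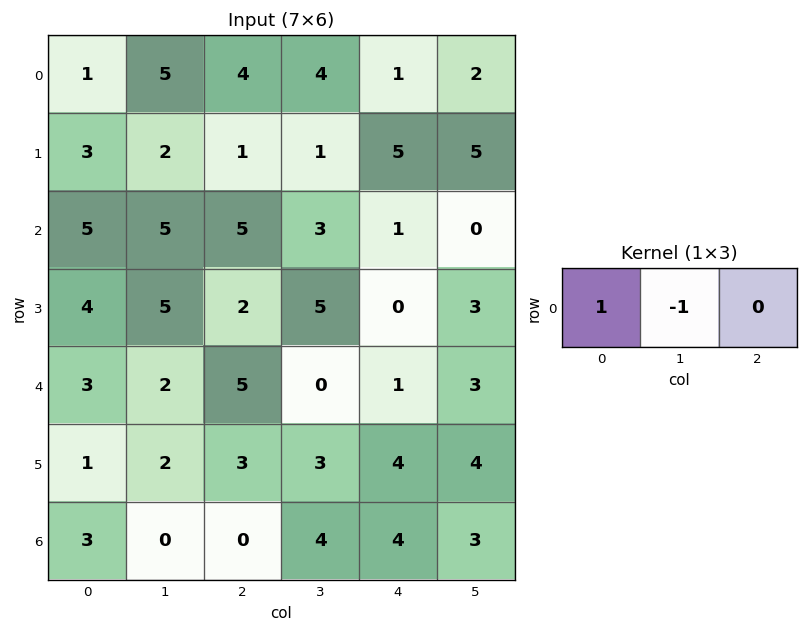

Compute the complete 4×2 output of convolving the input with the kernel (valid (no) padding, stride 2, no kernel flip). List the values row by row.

-4 0
0 2
1 5
3 -4

Output[0,0]: The receptive field on the input at this output position is [1 5 4]. Elementwise product with the kernel and sum: 1·1 + 5·-1.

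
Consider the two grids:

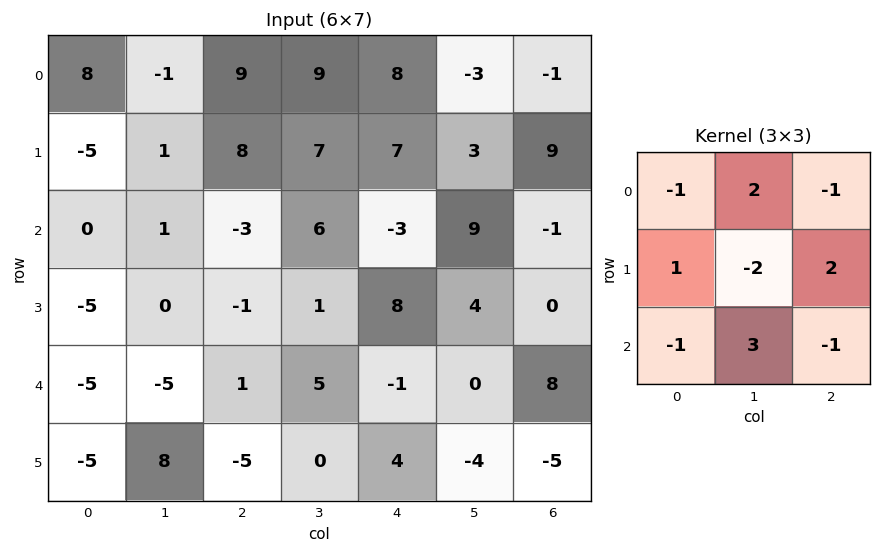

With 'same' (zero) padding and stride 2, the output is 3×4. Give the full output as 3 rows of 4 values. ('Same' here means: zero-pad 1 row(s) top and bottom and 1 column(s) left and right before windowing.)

Output[0,0]: The receptive field on the zero-padded input at this output position is [0 0 0 / 0 8 -1 / 0 -5 1]. Elementwise product with the kernel and sum: 0·-1 + 0·2 + 0·-1 + 0·1 + 8·-2 + -1·2 + 0·-1 + -5·3 + 1·-1.
Output[0,1]: The receptive field on the zero-padded input at this output position is [0 0 0 / -1 9 9 / 1 8 7]. Elementwise product with the kernel and sum: 0·-1 + 0·2 + 0·-1 + -1·1 + 9·-2 + 9·2 + 1·-1 + 8·3 + 7·-1.

-34 15 -2 23
-24 23 53 22
-33 -23 34 -31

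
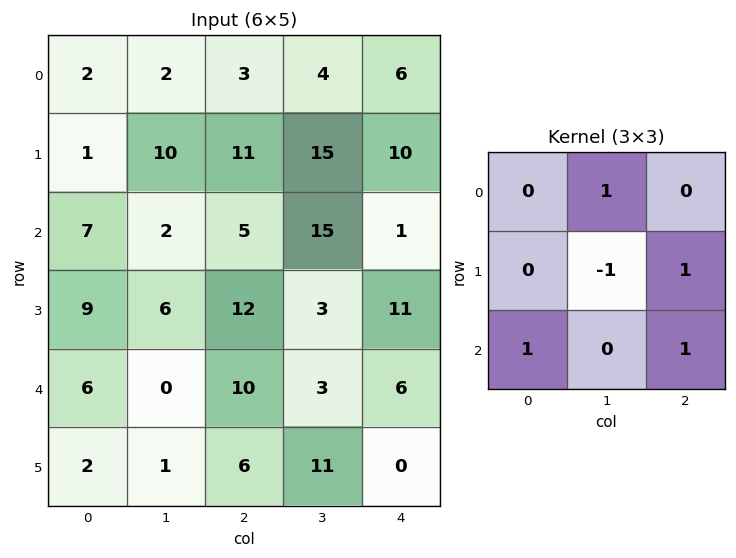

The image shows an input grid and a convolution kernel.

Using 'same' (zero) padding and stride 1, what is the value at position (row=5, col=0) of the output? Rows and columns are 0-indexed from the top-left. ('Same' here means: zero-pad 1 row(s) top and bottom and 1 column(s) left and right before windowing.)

5

The receptive field on the zero-padded input at this output position is [0 6 0 / 0 2 1 / 0 0 0]. Elementwise product with the kernel and sum: 6·1 + 2·-1 + 1·1 + 0·1 + 0·1.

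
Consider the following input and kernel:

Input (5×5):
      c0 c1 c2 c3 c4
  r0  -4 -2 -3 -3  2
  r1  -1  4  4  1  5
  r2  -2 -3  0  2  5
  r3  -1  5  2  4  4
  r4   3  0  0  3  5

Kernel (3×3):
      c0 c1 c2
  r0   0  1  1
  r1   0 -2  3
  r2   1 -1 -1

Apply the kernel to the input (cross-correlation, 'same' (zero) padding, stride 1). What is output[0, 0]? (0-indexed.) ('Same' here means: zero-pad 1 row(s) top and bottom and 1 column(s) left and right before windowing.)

-1

The receptive field on the zero-padded input at this output position is [0 0 0 / 0 -4 -2 / 0 -1 4]. Elementwise product with the kernel and sum: 0·1 + 0·1 + -4·-2 + -2·3 + 0·1 + -1·-1 + 4·-1.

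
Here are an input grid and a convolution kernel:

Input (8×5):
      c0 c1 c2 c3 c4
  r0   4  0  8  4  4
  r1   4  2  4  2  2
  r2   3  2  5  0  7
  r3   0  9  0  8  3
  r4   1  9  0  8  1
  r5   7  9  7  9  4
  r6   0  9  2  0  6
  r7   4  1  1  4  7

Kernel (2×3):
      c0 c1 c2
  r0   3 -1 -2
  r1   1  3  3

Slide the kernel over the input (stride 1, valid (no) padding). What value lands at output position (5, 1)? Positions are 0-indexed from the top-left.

The receptive field on the input at this output position is [9 7 9 / 9 2 0]. Elementwise product with the kernel and sum: 9·3 + 7·-1 + 9·-2 + 9·1 + 2·3 + 0·3.

17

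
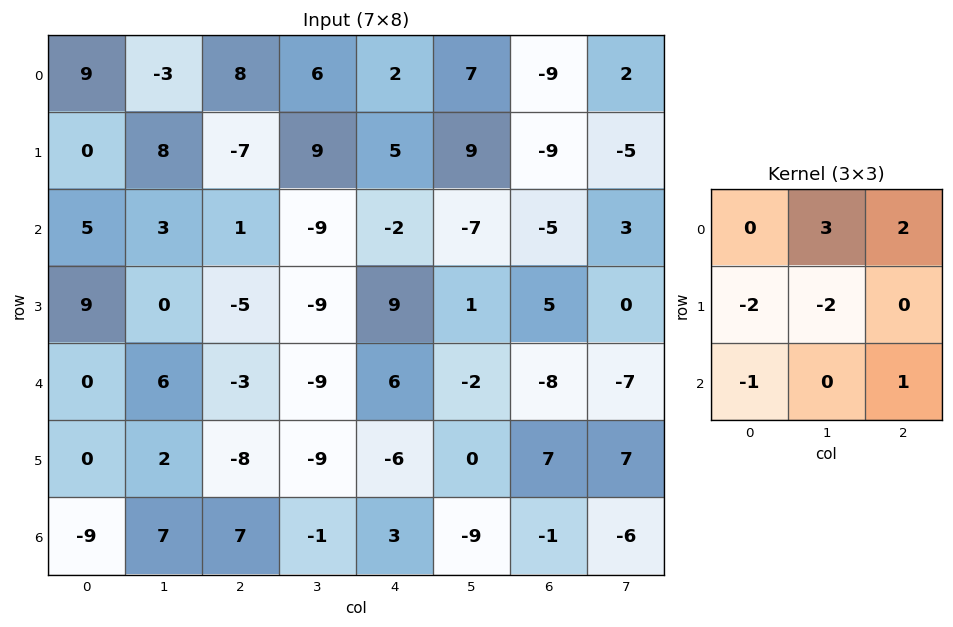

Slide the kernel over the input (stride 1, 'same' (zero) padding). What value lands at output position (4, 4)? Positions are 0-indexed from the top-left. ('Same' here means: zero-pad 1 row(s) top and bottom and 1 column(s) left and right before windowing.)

The receptive field on the zero-padded input at this output position is [-9 9 1 / -9 6 -2 / -9 -6 0]. Elementwise product with the kernel and sum: 9·3 + 1·2 + -9·-2 + 6·-2 + -9·-1 + 0·1.

44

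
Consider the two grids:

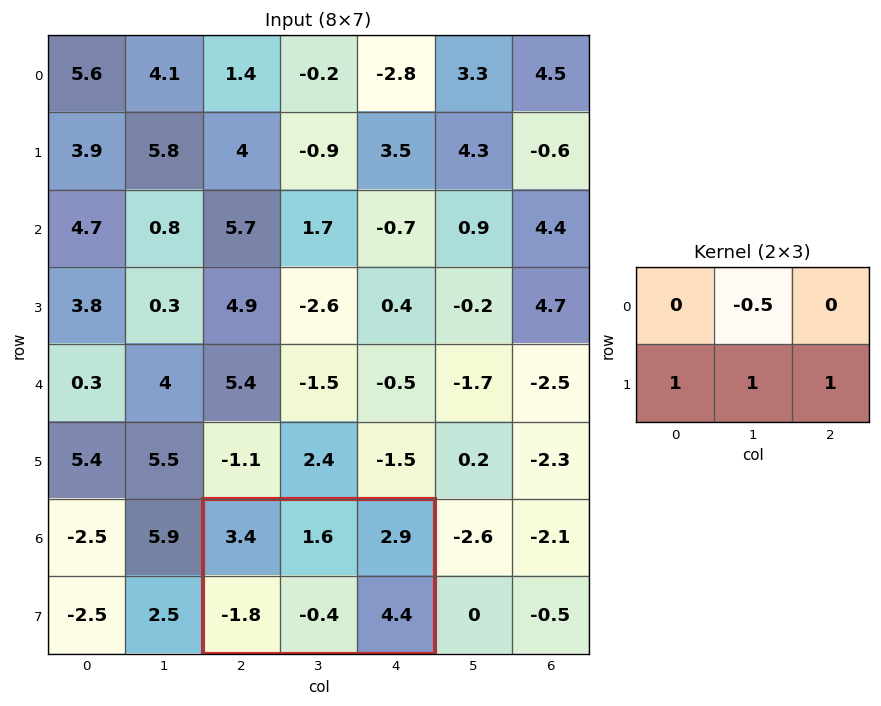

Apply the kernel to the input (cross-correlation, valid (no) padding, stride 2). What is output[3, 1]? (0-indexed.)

1.4

The receptive field on the input at this output position is [3.4 1.6 2.9 / -1.8 -0.4 4.4]. Elementwise product with the kernel and sum: 1.6·-0.5 + -1.8·1 + -0.4·1 + 4.4·1.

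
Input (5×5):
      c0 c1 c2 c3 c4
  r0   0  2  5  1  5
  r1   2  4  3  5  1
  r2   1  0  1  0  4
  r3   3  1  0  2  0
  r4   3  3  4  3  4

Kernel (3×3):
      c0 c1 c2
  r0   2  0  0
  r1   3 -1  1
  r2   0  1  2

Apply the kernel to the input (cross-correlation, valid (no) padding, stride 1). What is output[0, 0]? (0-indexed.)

The receptive field on the input at this output position is [0 2 5 / 2 4 3 / 1 0 1]. Elementwise product with the kernel and sum: 0·2 + 2·3 + 4·-1 + 3·1 + 0·1 + 1·2.

7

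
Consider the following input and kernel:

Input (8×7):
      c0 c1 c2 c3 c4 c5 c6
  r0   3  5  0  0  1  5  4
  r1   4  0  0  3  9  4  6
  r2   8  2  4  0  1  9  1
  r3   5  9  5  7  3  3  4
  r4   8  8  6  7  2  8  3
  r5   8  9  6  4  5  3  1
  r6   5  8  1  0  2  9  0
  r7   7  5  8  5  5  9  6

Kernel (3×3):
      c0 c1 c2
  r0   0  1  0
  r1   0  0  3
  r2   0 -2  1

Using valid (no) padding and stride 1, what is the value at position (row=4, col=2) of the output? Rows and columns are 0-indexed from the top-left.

24

The receptive field on the input at this output position is [6 7 2 / 6 4 5 / 1 0 2]. Elementwise product with the kernel and sum: 7·1 + 5·3 + 0·-2 + 2·1.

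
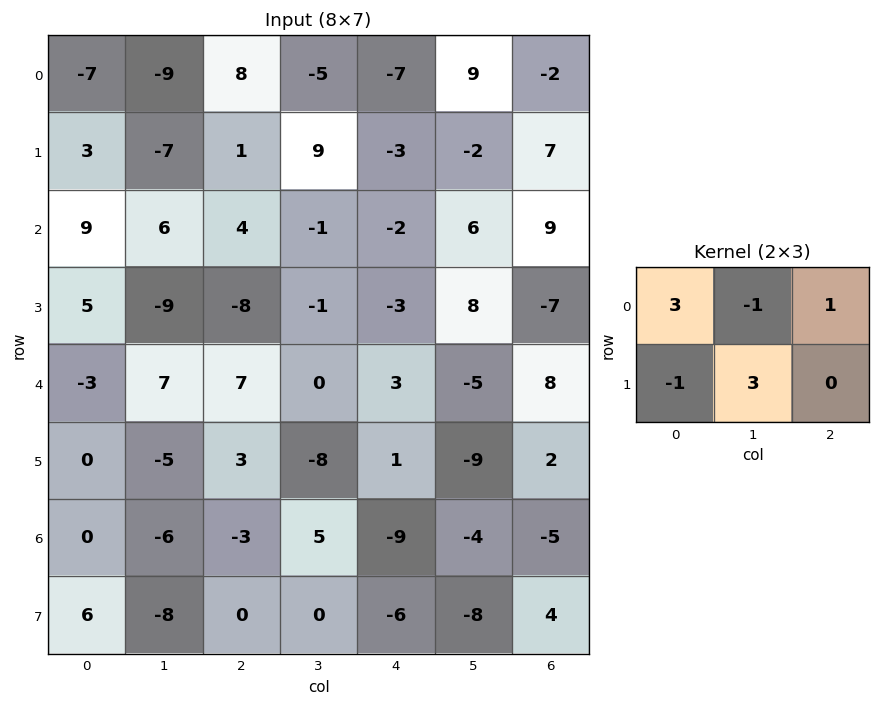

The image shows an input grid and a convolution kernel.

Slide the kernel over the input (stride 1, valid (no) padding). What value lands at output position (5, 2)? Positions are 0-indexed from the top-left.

36

The receptive field on the input at this output position is [3 -8 1 / -3 5 -9]. Elementwise product with the kernel and sum: 3·3 + -8·-1 + 1·1 + -3·-1 + 5·3.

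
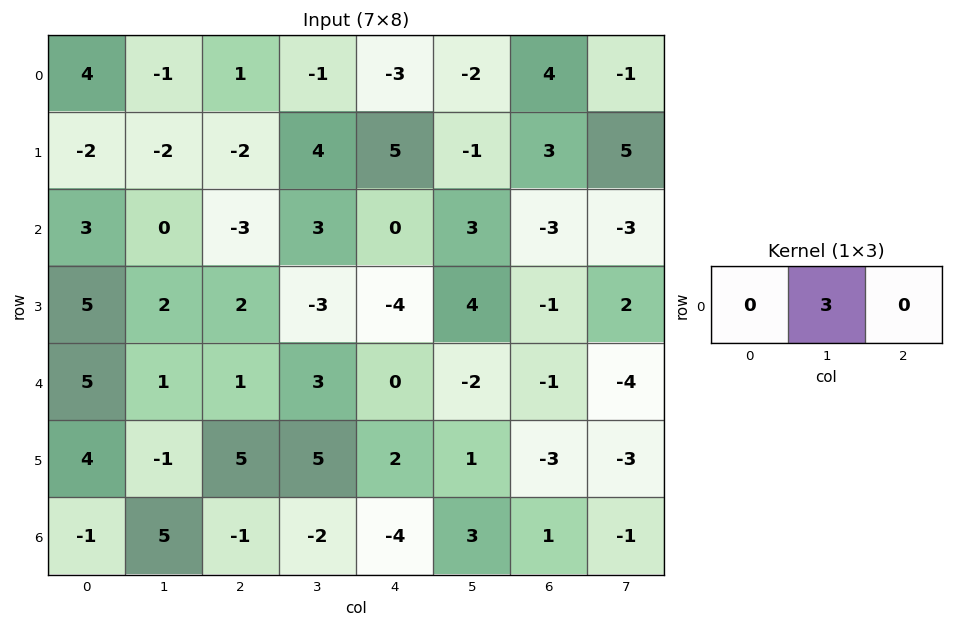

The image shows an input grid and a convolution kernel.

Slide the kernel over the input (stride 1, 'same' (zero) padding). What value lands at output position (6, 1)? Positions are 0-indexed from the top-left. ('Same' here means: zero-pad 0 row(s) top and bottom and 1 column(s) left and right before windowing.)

The receptive field on the zero-padded input at this output position is [-1 5 -1]. Elementwise product with the kernel and sum: 5·3.

15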